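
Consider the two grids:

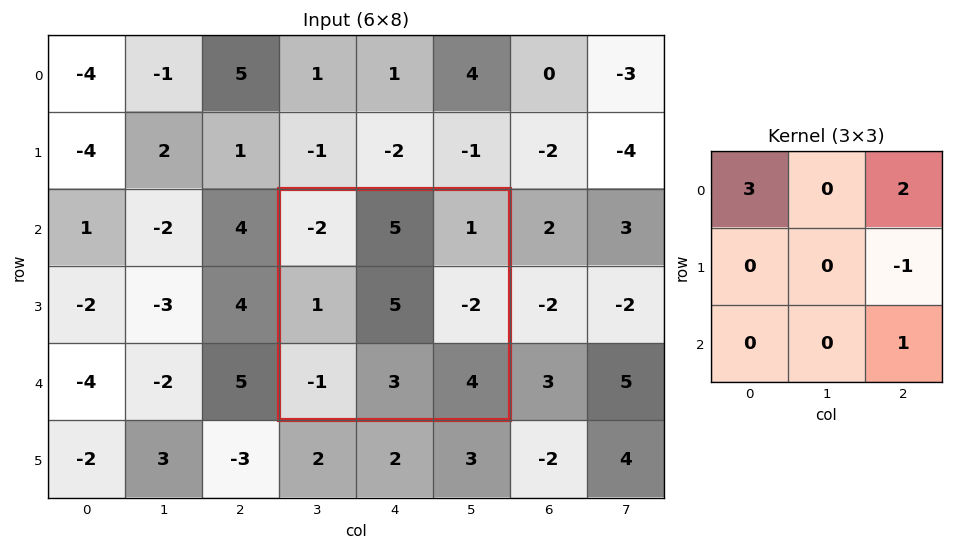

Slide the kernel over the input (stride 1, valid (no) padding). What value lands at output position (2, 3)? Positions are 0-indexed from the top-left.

The receptive field on the input at this output position is [-2 5 1 / 1 5 -2 / -1 3 4]. Elementwise product with the kernel and sum: -2·3 + 1·2 + -2·-1 + 4·1.

2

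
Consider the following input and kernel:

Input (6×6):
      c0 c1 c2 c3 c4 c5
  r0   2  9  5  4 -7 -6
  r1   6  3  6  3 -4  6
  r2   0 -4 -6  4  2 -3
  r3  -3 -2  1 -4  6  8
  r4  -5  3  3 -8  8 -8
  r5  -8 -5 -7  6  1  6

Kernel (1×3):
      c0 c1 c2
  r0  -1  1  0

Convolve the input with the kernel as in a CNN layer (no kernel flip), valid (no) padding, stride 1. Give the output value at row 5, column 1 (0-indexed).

-2

The receptive field on the input at this output position is [-5 -7 6]. Elementwise product with the kernel and sum: -5·-1 + -7·1.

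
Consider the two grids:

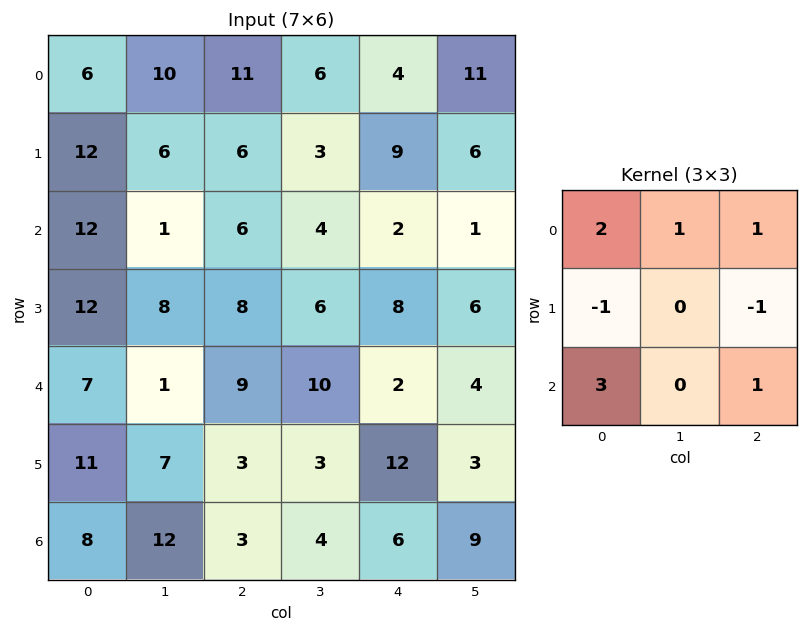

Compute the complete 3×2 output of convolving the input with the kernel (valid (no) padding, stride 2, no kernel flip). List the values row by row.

57 37
41 31
37 30

Output[0,0]: The receptive field on the input at this output position is [6 10 11 / 12 6 6 / 12 1 6]. Elementwise product with the kernel and sum: 6·2 + 10·1 + 11·1 + 12·-1 + 6·-1 + 12·3 + 6·1.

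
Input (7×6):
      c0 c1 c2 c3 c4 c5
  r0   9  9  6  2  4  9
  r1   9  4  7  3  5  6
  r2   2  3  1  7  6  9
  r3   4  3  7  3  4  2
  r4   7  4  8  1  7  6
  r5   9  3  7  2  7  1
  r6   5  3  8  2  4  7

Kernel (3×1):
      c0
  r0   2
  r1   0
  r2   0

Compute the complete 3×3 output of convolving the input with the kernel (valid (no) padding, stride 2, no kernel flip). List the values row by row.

Output[0,0]: The receptive field on the input at this output position is [9 / 9 / 2]. Elementwise product with the kernel and sum: 9·2.
Output[0,1]: The receptive field on the input at this output position is [6 / 7 / 1]. Elementwise product with the kernel and sum: 6·2.

18 12 8
4 2 12
14 16 14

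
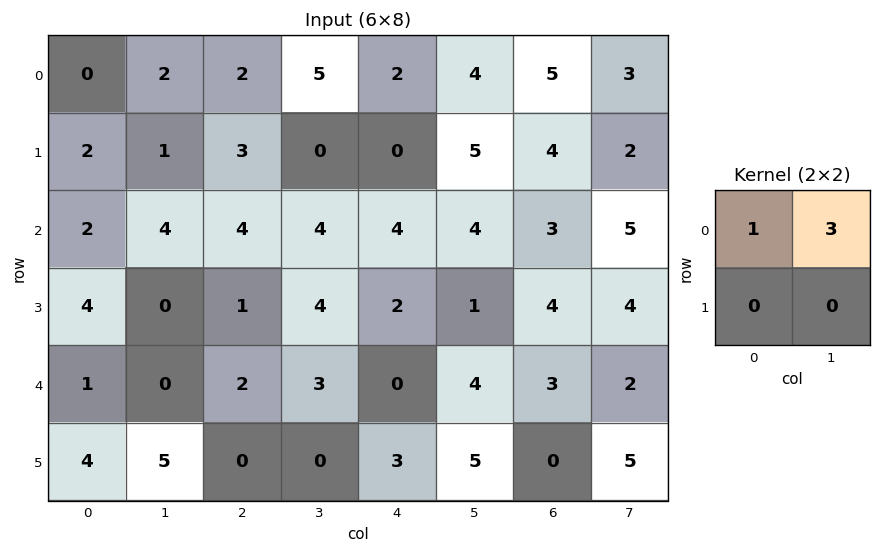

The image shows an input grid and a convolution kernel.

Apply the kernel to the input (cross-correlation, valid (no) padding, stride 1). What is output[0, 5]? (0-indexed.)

The receptive field on the input at this output position is [4 5 / 5 4]. Elementwise product with the kernel and sum: 4·1 + 5·3.

19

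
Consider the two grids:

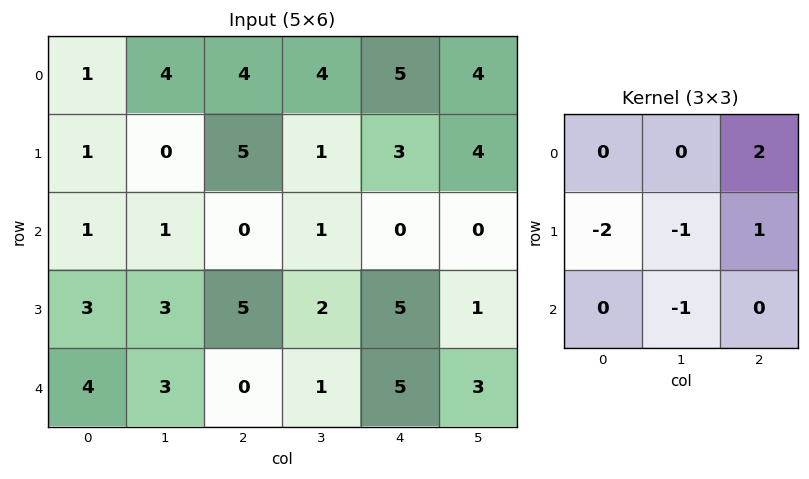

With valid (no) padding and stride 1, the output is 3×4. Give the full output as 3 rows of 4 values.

Output[0,0]: The receptive field on the input at this output position is [1 4 4 / 1 0 5 / 1 1 0]. Elementwise product with the kernel and sum: 4·2 + 1·-2 + 0·-1 + 5·1 + 1·-1.
Output[0,1]: The receptive field on the input at this output position is [4 4 4 / 0 5 1 / 1 0 1]. Elementwise product with the kernel and sum: 4·2 + 0·-2 + 5·-1 + 1·1 + 0·-1.

10 4 1 7
4 -4 3 1
-7 -7 -8 -13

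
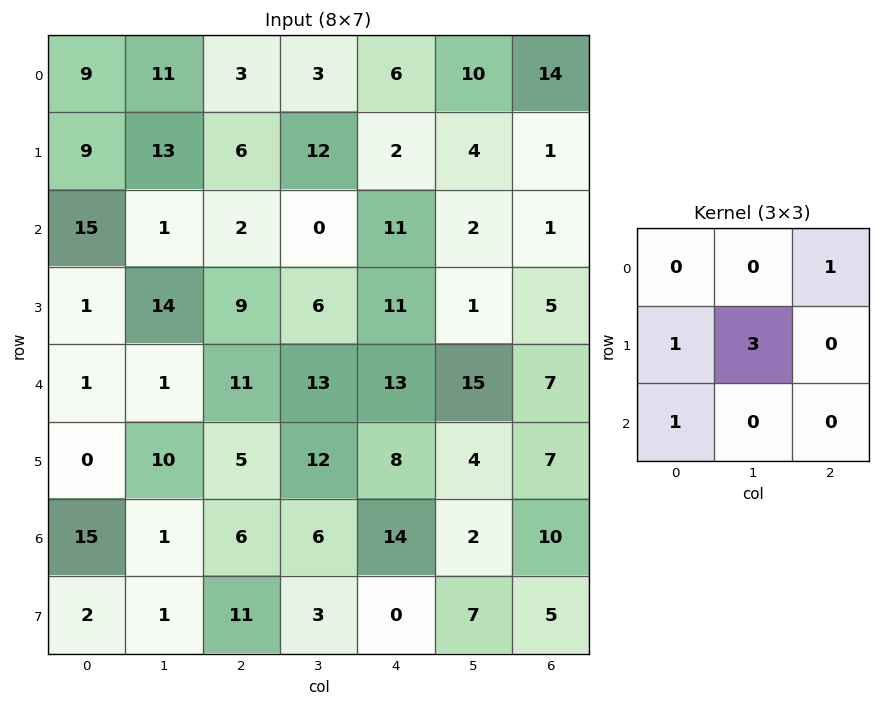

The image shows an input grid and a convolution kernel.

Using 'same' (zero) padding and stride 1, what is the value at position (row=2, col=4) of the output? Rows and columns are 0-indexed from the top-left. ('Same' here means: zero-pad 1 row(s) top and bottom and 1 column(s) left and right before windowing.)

43

The receptive field on the zero-padded input at this output position is [12 2 4 / 0 11 2 / 6 11 1]. Elementwise product with the kernel and sum: 4·1 + 0·1 + 11·3 + 6·1.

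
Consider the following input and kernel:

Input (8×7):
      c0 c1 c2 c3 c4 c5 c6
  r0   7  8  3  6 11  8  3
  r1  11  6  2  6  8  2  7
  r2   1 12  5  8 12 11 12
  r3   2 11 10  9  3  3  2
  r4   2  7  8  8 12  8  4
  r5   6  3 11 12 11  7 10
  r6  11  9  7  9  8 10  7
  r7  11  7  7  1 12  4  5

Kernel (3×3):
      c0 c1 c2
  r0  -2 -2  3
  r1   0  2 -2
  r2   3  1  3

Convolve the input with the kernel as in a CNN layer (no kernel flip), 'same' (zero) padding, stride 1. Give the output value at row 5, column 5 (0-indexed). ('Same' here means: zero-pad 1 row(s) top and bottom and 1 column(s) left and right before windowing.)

The receptive field on the zero-padded input at this output position is [12 8 4 / 11 7 10 / 8 10 7]. Elementwise product with the kernel and sum: 12·-2 + 8·-2 + 4·3 + 7·2 + 10·-2 + 8·3 + 10·1 + 7·3.

21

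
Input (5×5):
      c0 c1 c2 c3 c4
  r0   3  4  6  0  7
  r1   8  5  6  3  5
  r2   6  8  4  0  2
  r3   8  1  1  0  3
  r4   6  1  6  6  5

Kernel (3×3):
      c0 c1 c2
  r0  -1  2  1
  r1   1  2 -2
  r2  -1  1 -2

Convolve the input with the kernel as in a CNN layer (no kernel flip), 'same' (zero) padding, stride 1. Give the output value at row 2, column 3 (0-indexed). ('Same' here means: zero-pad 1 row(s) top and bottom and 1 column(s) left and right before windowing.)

-2

The receptive field on the zero-padded input at this output position is [6 3 5 / 4 0 2 / 1 0 3]. Elementwise product with the kernel and sum: 6·-1 + 3·2 + 5·1 + 4·1 + 0·2 + 2·-2 + 1·-1 + 0·1 + 3·-2.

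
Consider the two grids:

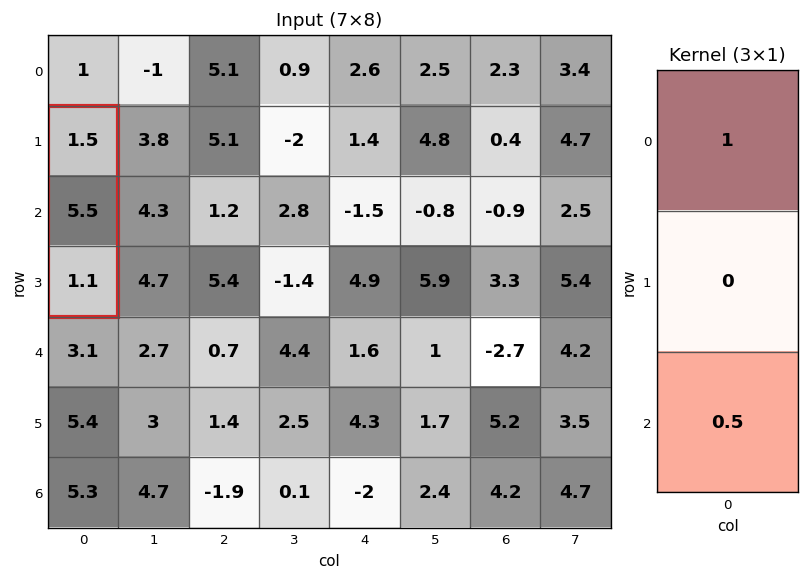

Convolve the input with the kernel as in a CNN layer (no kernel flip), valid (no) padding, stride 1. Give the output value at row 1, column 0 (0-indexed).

2.05

The receptive field on the input at this output position is [1.5 / 5.5 / 1.1]. Elementwise product with the kernel and sum: 1.5·1 + 1.1·0.5.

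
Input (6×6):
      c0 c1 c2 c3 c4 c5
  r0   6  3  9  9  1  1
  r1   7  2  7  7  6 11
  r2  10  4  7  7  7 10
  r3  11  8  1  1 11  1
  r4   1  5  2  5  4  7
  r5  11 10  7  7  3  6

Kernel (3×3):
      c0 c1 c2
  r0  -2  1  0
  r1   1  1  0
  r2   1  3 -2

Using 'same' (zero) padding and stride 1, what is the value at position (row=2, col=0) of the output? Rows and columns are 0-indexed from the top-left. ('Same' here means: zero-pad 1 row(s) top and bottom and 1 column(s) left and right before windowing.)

34

The receptive field on the zero-padded input at this output position is [0 7 2 / 0 10 4 / 0 11 8]. Elementwise product with the kernel and sum: 0·-2 + 7·1 + 0·1 + 10·1 + 0·1 + 11·3 + 8·-2.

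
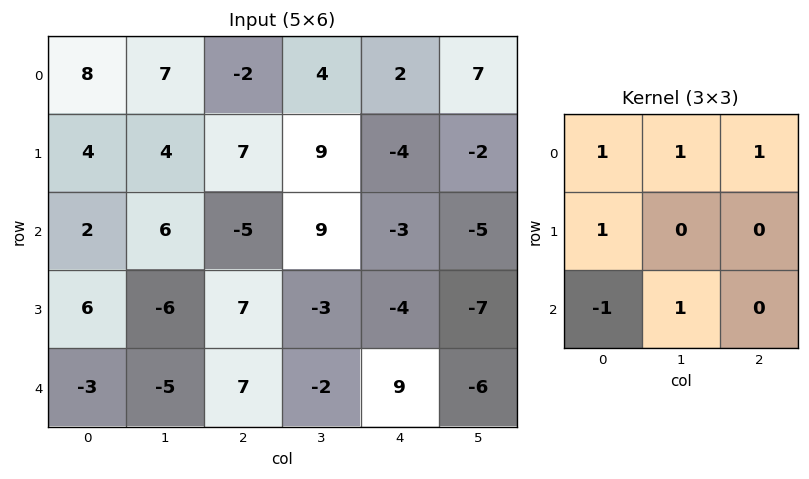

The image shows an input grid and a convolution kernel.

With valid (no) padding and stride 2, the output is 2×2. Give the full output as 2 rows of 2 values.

Output[0,0]: The receptive field on the input at this output position is [8 7 -2 / 4 4 7 / 2 6 -5]. Elementwise product with the kernel and sum: 8·1 + 7·1 + -2·1 + 4·1 + 2·-1 + 6·1.

21 25
7 -1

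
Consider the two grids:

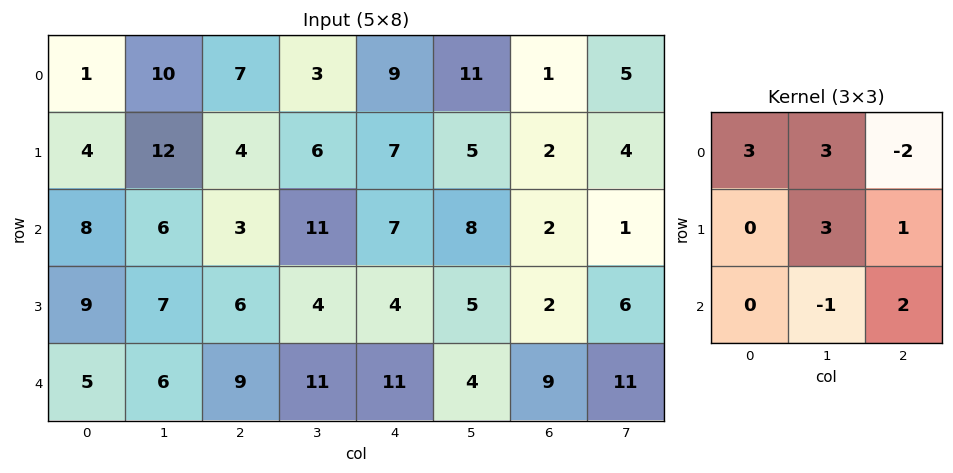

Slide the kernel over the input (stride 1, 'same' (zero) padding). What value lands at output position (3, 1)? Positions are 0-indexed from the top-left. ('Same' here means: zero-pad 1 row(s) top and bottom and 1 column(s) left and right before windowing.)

The receptive field on the zero-padded input at this output position is [8 6 3 / 9 7 6 / 5 6 9]. Elementwise product with the kernel and sum: 8·3 + 6·3 + 3·-2 + 7·3 + 6·1 + 6·-1 + 9·2.

75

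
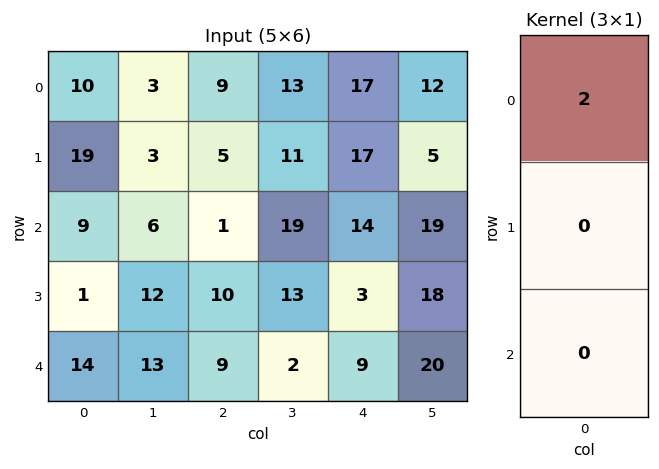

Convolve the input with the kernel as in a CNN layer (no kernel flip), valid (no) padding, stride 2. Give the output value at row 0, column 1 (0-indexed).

The receptive field on the input at this output position is [9 / 5 / 1]. Elementwise product with the kernel and sum: 9·2.

18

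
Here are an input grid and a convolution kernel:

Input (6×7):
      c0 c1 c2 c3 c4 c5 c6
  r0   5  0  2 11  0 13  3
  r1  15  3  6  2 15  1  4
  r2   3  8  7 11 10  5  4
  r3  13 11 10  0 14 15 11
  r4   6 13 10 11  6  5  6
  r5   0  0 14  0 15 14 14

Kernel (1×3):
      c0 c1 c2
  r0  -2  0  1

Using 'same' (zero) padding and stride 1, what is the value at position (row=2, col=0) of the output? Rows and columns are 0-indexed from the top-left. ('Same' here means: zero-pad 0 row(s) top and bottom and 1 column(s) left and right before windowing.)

8

The receptive field on the zero-padded input at this output position is [0 3 8]. Elementwise product with the kernel and sum: 0·-2 + 8·1.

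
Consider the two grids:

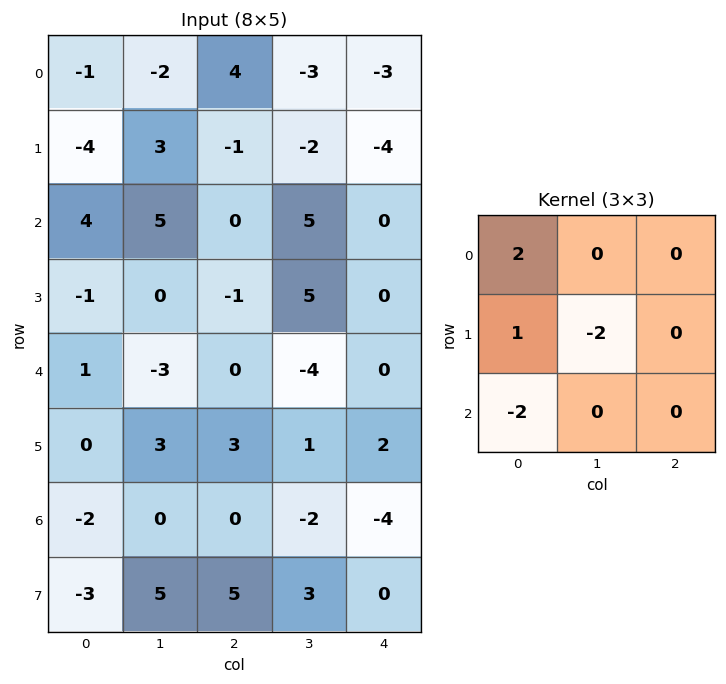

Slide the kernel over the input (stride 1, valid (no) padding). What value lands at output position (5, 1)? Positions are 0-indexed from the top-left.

-4

The receptive field on the input at this output position is [3 3 1 / 0 0 -2 / 5 5 3]. Elementwise product with the kernel and sum: 3·2 + 0·1 + 0·-2 + 5·-2.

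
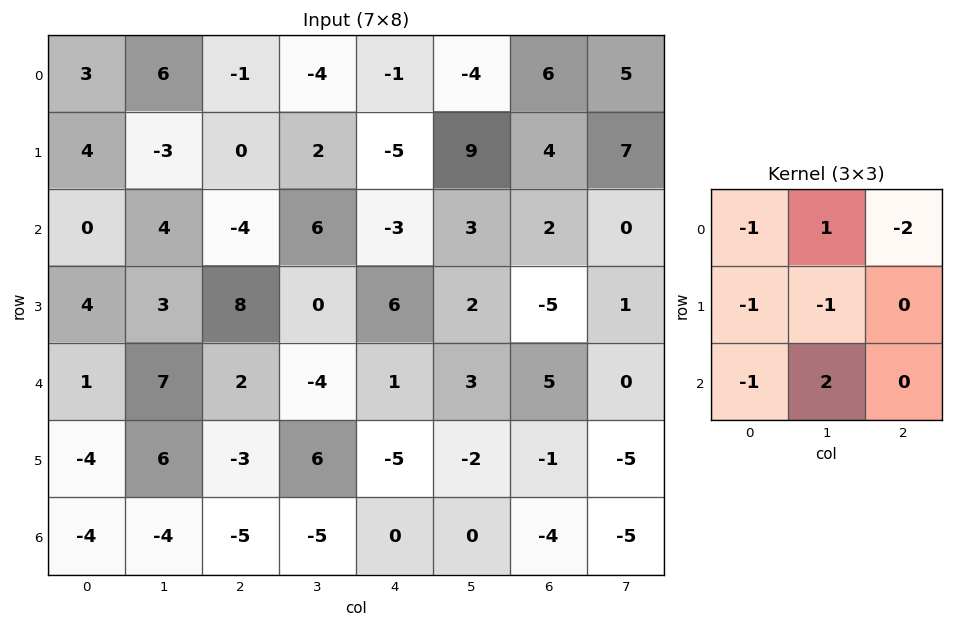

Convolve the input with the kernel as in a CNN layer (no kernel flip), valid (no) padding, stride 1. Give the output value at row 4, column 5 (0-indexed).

The receptive field on the input at this output position is [3 5 0 / -2 -1 -5 / 0 -4 -5]. Elementwise product with the kernel and sum: 3·-1 + 5·1 + 0·-2 + -2·-1 + -1·-1 + 0·-1 + -4·2.

-3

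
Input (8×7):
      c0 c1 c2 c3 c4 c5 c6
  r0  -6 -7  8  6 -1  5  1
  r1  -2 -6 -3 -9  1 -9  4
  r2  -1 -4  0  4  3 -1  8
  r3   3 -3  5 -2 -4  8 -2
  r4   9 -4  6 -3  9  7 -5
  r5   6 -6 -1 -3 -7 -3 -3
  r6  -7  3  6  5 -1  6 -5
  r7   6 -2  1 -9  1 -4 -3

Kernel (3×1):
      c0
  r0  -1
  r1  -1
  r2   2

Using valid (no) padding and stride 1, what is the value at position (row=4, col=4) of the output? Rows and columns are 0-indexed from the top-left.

-4

The receptive field on the input at this output position is [9 / -7 / -1]. Elementwise product with the kernel and sum: 9·-1 + -7·-1 + -1·2.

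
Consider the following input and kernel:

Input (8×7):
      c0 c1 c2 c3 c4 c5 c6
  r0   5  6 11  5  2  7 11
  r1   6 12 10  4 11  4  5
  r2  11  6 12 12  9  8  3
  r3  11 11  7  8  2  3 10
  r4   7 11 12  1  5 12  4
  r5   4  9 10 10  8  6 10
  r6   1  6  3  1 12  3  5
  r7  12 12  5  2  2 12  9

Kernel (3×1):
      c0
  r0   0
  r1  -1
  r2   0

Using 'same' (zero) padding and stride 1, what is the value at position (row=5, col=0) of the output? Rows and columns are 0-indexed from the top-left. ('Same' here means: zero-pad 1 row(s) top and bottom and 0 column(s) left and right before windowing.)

-4

The receptive field on the zero-padded input at this output position is [7 / 4 / 1]. Elementwise product with the kernel and sum: 4·-1.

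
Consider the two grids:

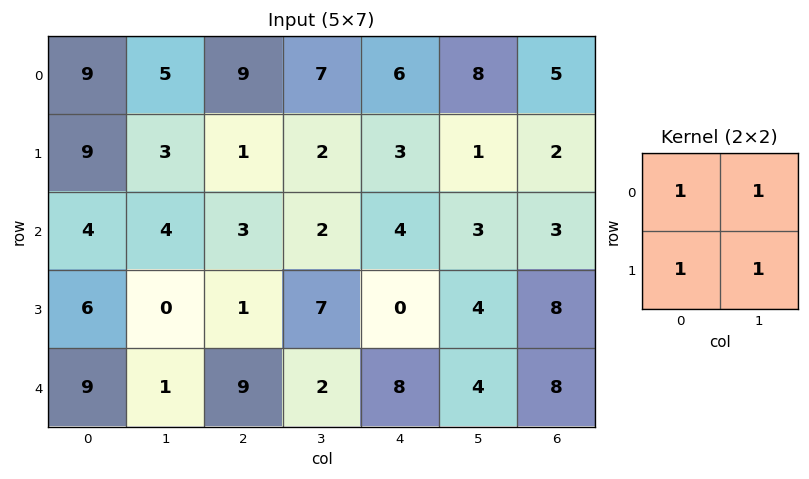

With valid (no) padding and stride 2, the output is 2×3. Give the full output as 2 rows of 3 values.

Output[0,0]: The receptive field on the input at this output position is [9 5 / 9 3]. Elementwise product with the kernel and sum: 9·1 + 5·1 + 9·1 + 3·1.
Output[0,1]: The receptive field on the input at this output position is [9 7 / 1 2]. Elementwise product with the kernel and sum: 9·1 + 7·1 + 1·1 + 2·1.

26 19 18
14 13 11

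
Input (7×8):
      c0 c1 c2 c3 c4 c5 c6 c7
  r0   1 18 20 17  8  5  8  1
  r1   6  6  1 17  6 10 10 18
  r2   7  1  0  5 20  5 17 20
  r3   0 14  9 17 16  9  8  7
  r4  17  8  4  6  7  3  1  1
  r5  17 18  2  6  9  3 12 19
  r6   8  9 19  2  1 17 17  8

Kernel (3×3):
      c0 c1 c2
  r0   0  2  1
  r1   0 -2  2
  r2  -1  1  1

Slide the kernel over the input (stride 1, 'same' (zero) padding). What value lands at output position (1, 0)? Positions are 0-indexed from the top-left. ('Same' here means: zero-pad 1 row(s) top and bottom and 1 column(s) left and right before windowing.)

28

The receptive field on the zero-padded input at this output position is [0 1 18 / 0 6 6 / 0 7 1]. Elementwise product with the kernel and sum: 1·2 + 18·1 + 6·-2 + 6·2 + 0·-1 + 7·1 + 1·1.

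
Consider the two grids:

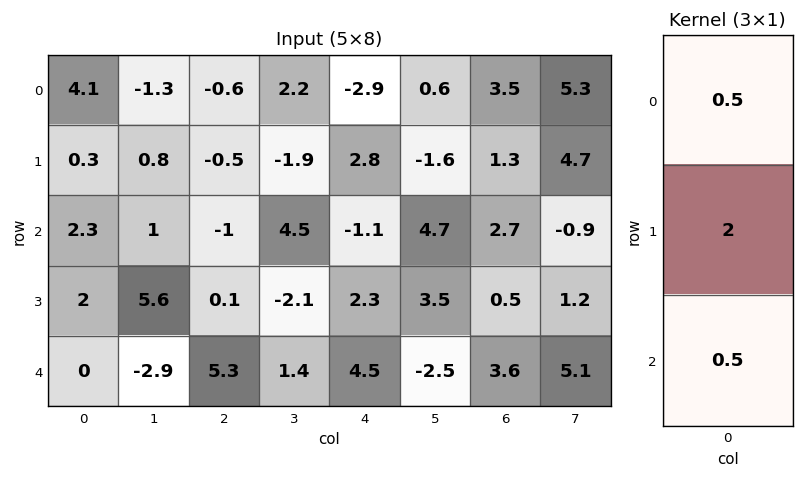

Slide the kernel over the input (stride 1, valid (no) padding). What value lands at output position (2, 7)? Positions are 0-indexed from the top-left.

4.5

The receptive field on the input at this output position is [-0.9 / 1.2 / 5.1]. Elementwise product with the kernel and sum: -0.9·0.5 + 1.2·2 + 5.1·0.5.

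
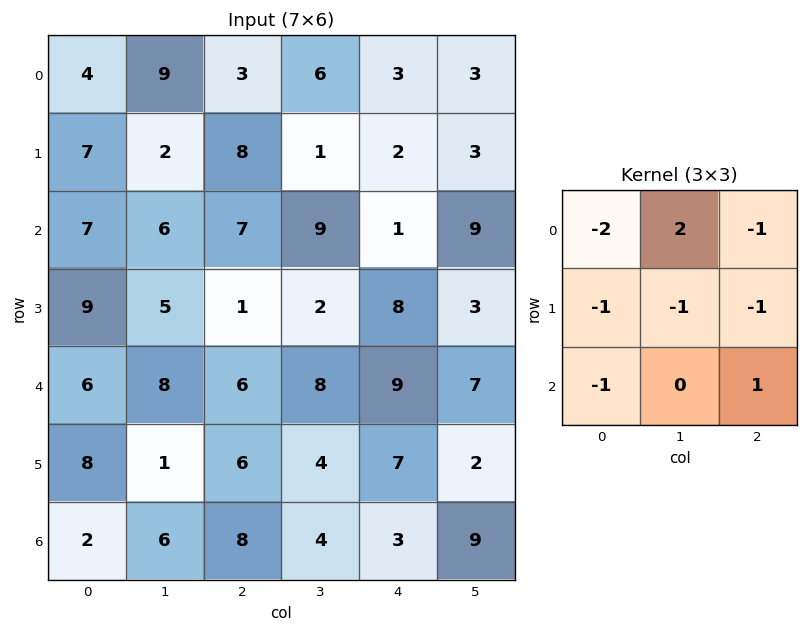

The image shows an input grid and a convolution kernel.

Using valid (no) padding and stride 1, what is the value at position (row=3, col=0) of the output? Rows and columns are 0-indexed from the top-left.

The receptive field on the input at this output position is [9 5 1 / 6 8 6 / 8 1 6]. Elementwise product with the kernel and sum: 9·-2 + 5·2 + 1·-1 + 6·-1 + 8·-1 + 6·-1 + 8·-1 + 6·1.

-31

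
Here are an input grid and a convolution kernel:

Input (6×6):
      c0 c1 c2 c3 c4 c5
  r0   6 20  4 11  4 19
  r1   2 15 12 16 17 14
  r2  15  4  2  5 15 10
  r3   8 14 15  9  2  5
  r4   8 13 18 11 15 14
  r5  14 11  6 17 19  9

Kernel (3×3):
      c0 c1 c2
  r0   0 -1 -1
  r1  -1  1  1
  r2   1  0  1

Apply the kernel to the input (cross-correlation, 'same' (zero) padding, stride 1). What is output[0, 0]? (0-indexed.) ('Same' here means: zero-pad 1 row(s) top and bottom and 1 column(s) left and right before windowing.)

41

The receptive field on the zero-padded input at this output position is [0 0 0 / 0 6 20 / 0 2 15]. Elementwise product with the kernel and sum: 0·-1 + 0·-1 + 0·-1 + 6·1 + 20·1 + 0·1 + 15·1.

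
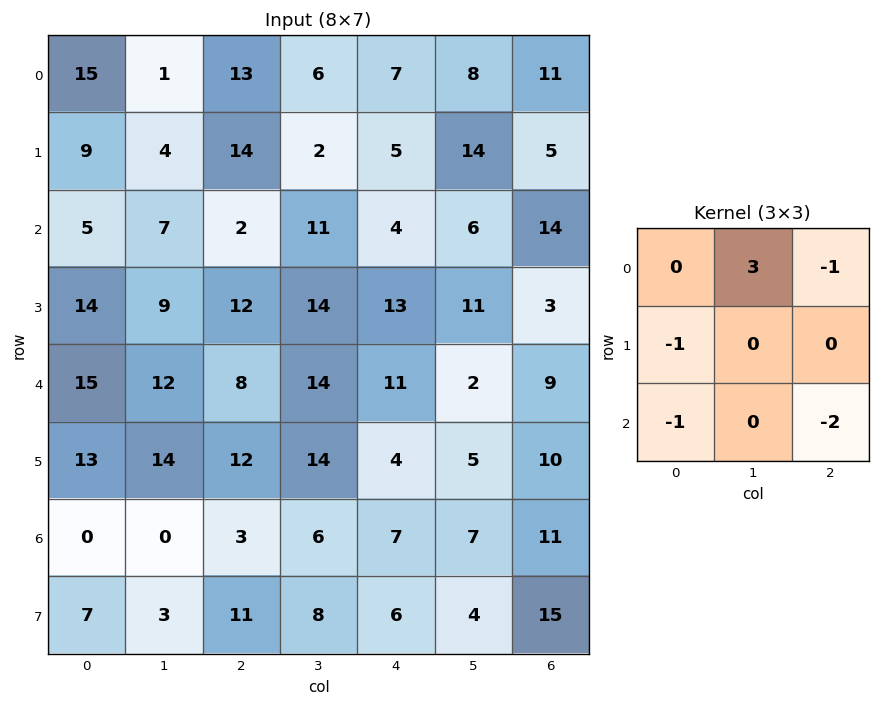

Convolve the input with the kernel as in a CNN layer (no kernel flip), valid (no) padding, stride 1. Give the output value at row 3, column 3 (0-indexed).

-10

The receptive field on the input at this output position is [14 13 11 / 14 11 2 / 14 4 5]. Elementwise product with the kernel and sum: 13·3 + 11·-1 + 14·-1 + 14·-1 + 5·-2.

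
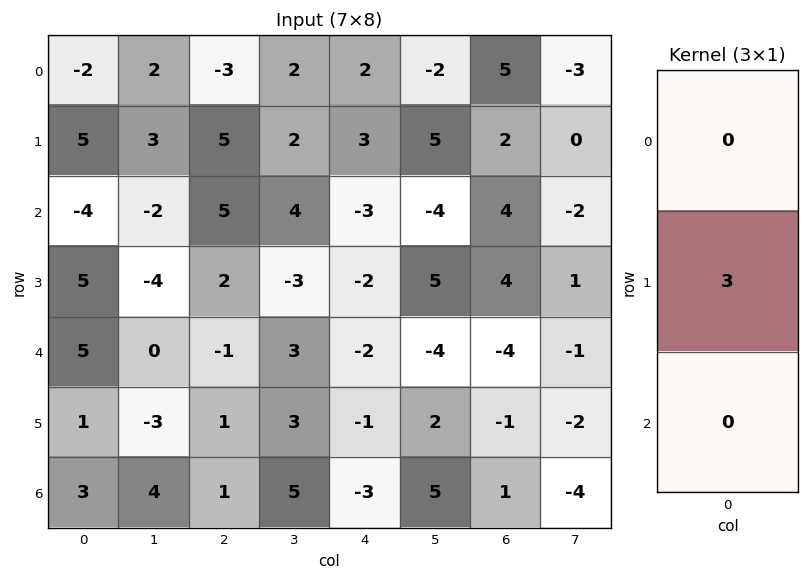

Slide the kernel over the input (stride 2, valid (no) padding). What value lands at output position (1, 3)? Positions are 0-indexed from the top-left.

The receptive field on the input at this output position is [4 / 4 / -4]. Elementwise product with the kernel and sum: 4·3.

12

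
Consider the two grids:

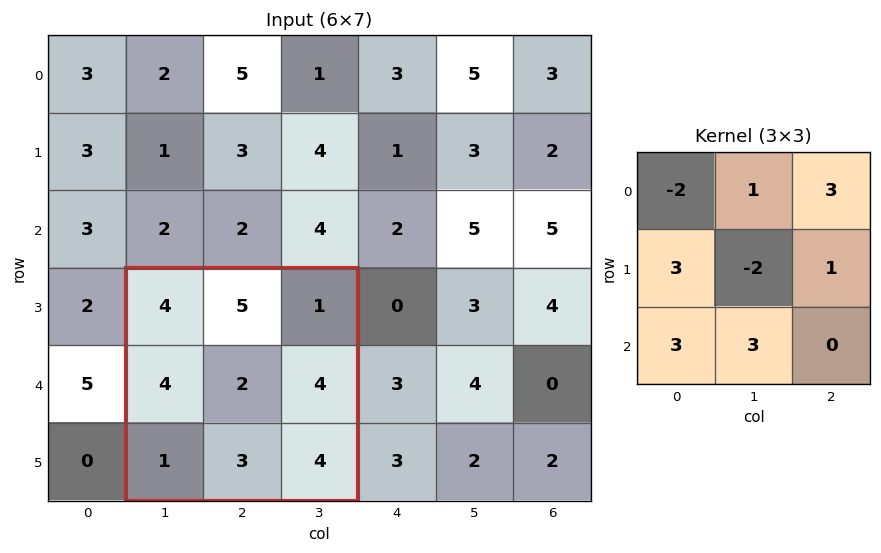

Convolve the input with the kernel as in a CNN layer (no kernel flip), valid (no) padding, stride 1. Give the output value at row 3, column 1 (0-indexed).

24

The receptive field on the input at this output position is [4 5 1 / 4 2 4 / 1 3 4]. Elementwise product with the kernel and sum: 4·-2 + 5·1 + 1·3 + 4·3 + 2·-2 + 4·1 + 1·3 + 3·3.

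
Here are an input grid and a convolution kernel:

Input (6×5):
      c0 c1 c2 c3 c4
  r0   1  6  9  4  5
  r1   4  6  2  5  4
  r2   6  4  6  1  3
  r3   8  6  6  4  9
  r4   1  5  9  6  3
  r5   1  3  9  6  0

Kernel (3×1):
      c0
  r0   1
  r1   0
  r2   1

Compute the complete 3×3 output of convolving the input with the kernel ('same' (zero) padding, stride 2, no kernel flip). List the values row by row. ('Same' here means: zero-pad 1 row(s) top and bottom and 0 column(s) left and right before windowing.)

4 2 4
12 8 13
9 15 9

Output[0,0]: The receptive field on the zero-padded input at this output position is [0 / 1 / 4]. Elementwise product with the kernel and sum: 0·1 + 4·1.
Output[0,1]: The receptive field on the zero-padded input at this output position is [0 / 9 / 2]. Elementwise product with the kernel and sum: 0·1 + 2·1.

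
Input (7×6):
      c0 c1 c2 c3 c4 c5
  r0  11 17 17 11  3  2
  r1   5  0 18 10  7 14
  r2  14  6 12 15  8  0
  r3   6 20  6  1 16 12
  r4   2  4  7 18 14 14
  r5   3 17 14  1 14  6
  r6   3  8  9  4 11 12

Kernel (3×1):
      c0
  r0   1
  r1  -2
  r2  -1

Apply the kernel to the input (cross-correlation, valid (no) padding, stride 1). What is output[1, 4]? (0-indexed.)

The receptive field on the input at this output position is [7 / 8 / 16]. Elementwise product with the kernel and sum: 7·1 + 8·-2 + 16·-1.

-25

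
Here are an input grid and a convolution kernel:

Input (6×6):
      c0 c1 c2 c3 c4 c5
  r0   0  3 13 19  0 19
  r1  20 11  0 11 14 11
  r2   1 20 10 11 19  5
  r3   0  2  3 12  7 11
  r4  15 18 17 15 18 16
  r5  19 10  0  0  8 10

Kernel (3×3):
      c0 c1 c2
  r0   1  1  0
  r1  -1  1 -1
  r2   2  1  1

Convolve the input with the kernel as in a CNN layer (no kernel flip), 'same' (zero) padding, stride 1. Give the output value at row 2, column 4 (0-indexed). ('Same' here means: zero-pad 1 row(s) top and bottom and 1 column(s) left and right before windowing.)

70

The receptive field on the zero-padded input at this output position is [11 14 11 / 11 19 5 / 12 7 11]. Elementwise product with the kernel and sum: 11·1 + 14·1 + 11·-1 + 19·1 + 5·-1 + 12·2 + 7·1 + 11·1.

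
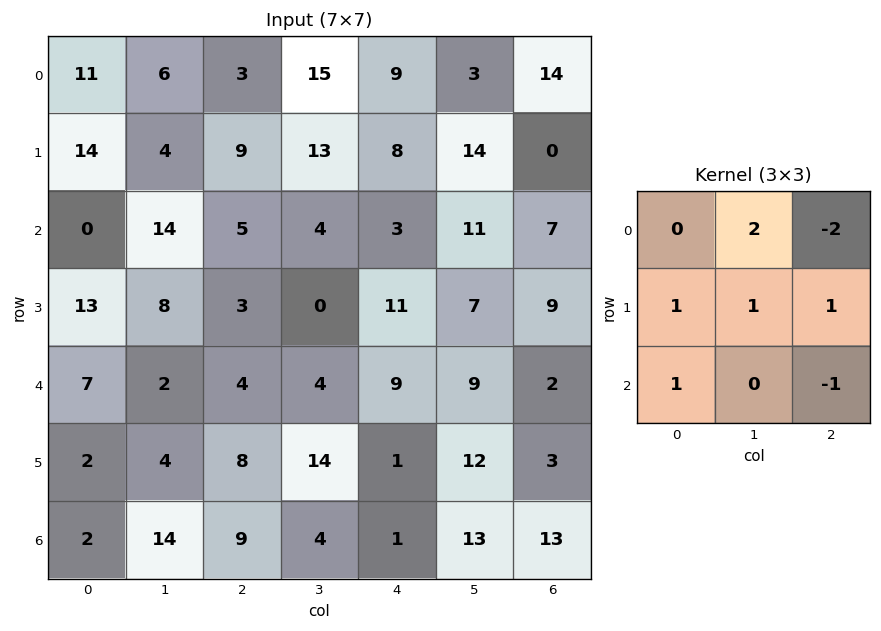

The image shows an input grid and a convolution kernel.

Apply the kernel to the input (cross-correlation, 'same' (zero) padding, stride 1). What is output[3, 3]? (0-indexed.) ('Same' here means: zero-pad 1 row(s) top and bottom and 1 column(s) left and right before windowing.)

11

The receptive field on the zero-padded input at this output position is [5 4 3 / 3 0 11 / 4 4 9]. Elementwise product with the kernel and sum: 4·2 + 3·-2 + 3·1 + 0·1 + 11·1 + 4·1 + 9·-1.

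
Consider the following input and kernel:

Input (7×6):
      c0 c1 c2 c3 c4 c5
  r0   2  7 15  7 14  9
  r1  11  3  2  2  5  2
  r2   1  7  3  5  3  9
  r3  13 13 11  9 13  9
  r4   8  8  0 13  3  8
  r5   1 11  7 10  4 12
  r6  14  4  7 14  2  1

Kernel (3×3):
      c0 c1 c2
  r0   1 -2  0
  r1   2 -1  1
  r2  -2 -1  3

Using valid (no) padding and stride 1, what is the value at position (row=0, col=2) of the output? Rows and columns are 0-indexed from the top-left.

The receptive field on the input at this output position is [15 7 14 / 2 2 5 / 3 5 3]. Elementwise product with the kernel and sum: 15·1 + 7·-2 + 2·2 + 2·-1 + 5·1 + 3·-2 + 5·-1 + 3·3.

6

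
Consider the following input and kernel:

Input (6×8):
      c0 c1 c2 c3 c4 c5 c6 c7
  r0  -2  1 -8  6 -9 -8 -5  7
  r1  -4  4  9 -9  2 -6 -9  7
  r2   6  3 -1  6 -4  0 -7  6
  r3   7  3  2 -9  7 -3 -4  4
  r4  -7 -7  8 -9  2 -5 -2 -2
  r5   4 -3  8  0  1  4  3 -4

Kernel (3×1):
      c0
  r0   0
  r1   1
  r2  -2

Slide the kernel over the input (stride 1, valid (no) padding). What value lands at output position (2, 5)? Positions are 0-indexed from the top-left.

7

The receptive field on the input at this output position is [0 / -3 / -5]. Elementwise product with the kernel and sum: -3·1 + -5·-2.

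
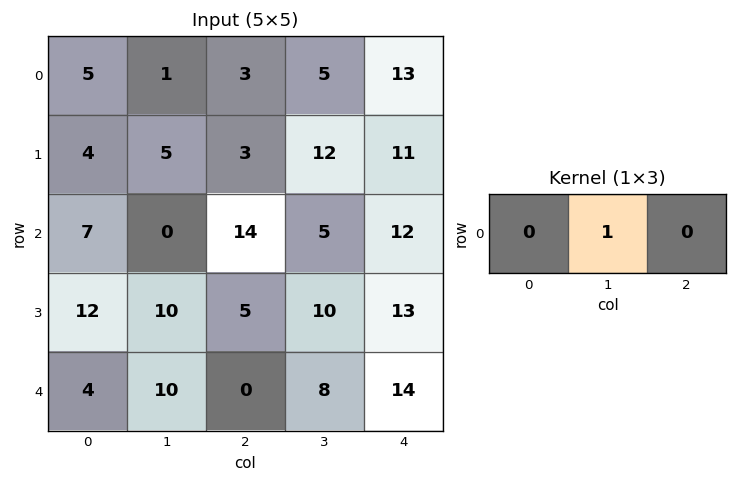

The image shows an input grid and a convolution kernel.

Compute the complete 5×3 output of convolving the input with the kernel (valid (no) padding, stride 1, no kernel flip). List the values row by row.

1 3 5
5 3 12
0 14 5
10 5 10
10 0 8

Output[0,0]: The receptive field on the input at this output position is [5 1 3]. Elementwise product with the kernel and sum: 1·1.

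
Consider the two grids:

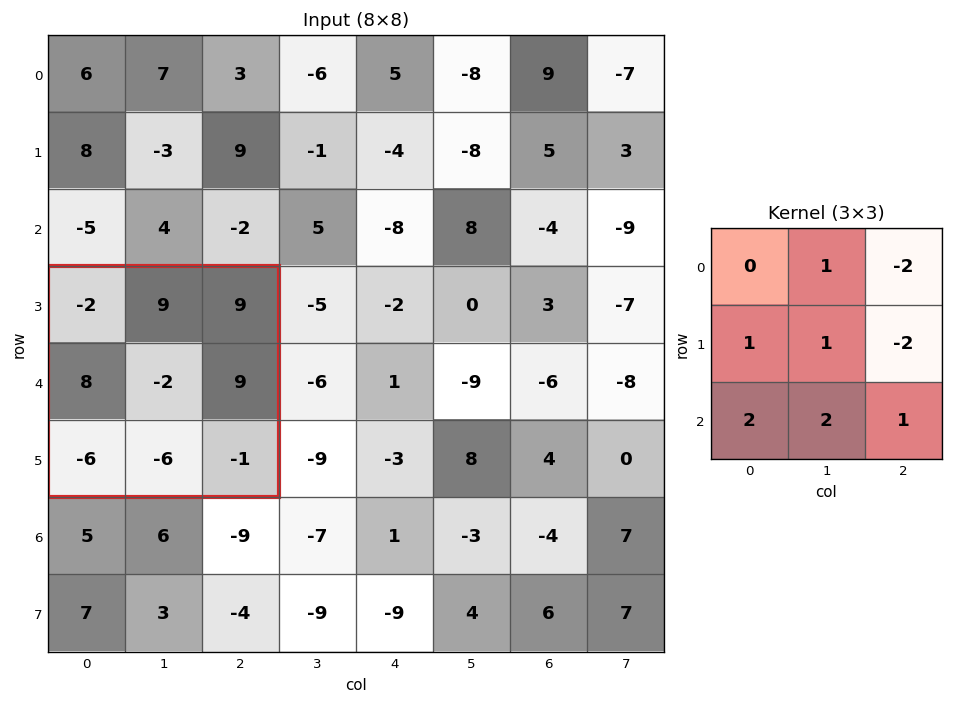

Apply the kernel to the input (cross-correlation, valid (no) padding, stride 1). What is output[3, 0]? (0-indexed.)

The receptive field on the input at this output position is [-2 9 9 / 8 -2 9 / -6 -6 -1]. Elementwise product with the kernel and sum: 9·1 + 9·-2 + 8·1 + -2·1 + 9·-2 + -6·2 + -6·2 + -1·1.

-46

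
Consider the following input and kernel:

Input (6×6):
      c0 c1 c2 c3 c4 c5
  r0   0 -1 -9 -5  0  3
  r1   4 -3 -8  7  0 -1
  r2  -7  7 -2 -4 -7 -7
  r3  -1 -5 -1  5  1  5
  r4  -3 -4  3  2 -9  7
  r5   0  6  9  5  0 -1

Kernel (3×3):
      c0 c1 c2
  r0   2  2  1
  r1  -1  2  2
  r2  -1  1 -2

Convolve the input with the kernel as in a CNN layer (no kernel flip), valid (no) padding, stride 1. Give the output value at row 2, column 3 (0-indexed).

-47

The receptive field on the input at this output position is [-4 -7 -7 / 5 1 5 / 2 -9 7]. Elementwise product with the kernel and sum: -4·2 + -7·2 + -7·1 + 5·-1 + 1·2 + 5·2 + 2·-1 + -9·1 + 7·-2.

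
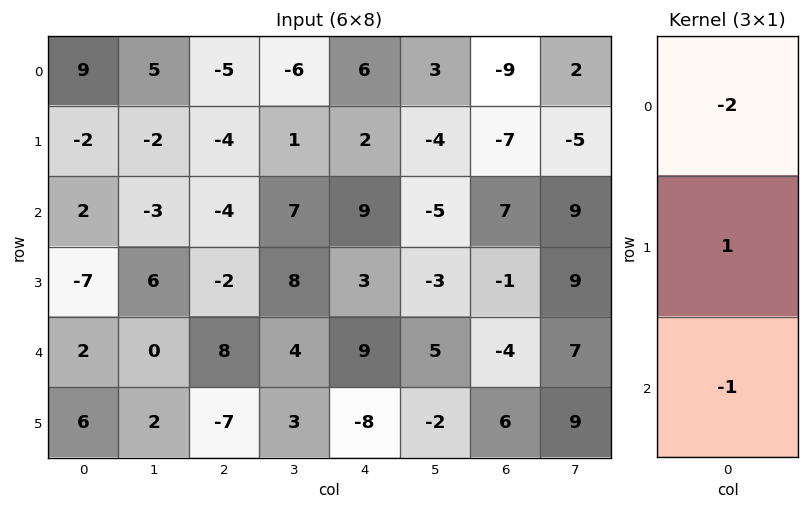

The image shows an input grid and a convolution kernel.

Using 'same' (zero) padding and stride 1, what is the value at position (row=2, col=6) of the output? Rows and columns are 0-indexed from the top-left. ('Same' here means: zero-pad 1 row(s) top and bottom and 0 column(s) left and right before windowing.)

The receptive field on the zero-padded input at this output position is [-7 / 7 / -1]. Elementwise product with the kernel and sum: -7·-2 + 7·1 + -1·-1.

22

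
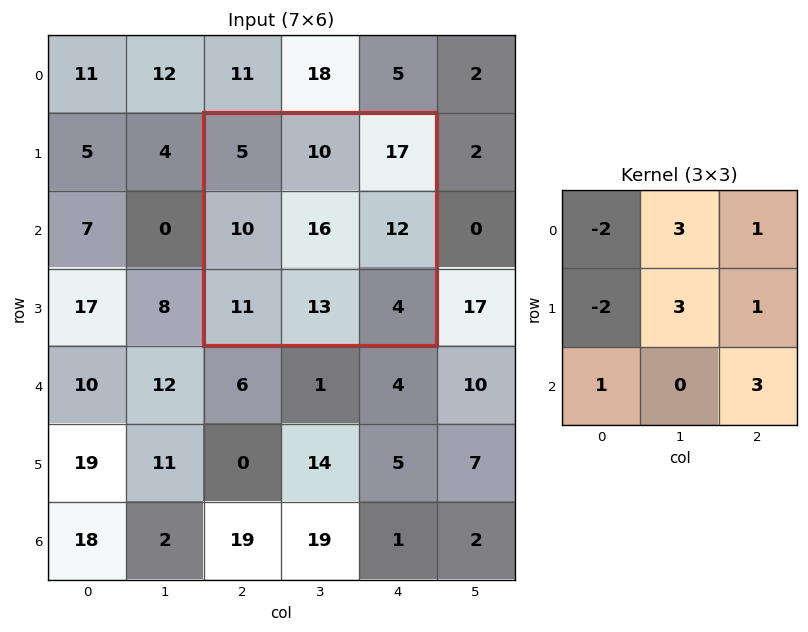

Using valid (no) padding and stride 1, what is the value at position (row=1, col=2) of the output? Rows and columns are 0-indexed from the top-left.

The receptive field on the input at this output position is [5 10 17 / 10 16 12 / 11 13 4]. Elementwise product with the kernel and sum: 5·-2 + 10·3 + 17·1 + 10·-2 + 16·3 + 12·1 + 11·1 + 4·3.

100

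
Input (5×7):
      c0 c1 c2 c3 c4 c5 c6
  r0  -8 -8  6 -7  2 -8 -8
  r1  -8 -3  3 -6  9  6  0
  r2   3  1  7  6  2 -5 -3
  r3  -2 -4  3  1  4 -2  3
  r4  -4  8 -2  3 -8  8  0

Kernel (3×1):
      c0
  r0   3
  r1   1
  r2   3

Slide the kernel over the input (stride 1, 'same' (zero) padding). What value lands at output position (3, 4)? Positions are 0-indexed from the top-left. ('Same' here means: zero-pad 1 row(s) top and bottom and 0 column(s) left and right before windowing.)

The receptive field on the zero-padded input at this output position is [2 / 4 / -8]. Elementwise product with the kernel and sum: 2·3 + 4·1 + -8·3.

-14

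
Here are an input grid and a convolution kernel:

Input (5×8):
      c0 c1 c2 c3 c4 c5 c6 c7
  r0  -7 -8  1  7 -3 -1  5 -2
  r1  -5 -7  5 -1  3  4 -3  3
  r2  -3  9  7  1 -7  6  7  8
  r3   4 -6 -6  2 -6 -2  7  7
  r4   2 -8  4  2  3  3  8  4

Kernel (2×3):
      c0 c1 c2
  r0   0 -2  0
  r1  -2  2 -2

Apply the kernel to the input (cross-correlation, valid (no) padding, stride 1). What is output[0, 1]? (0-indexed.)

24

The receptive field on the input at this output position is [-8 1 7 / -7 5 -1]. Elementwise product with the kernel and sum: 1·-2 + -7·-2 + 5·2 + -1·-2.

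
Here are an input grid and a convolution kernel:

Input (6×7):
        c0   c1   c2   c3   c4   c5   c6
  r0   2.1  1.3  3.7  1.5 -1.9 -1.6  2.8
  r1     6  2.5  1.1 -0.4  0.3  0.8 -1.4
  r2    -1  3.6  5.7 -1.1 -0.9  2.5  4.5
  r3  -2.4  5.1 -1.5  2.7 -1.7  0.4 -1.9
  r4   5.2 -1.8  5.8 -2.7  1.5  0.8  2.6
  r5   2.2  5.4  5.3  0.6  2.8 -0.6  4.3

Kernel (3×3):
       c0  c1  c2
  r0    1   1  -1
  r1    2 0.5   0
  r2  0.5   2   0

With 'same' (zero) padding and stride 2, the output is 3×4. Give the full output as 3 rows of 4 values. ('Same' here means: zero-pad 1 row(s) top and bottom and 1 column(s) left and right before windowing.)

13.05 7.9 2.45 -4.2
-1.8 13.6 -5.6 3.05
-0.5 13.5 1.85 9.7

Output[0,0]: The receptive field on the zero-padded input at this output position is [0 0 0 / 0 2.1 1.3 / 0 6 2.5]. Elementwise product with the kernel and sum: 0·1 + 0·1 + 0·-1 + 0·2 + 2.1·0.5 + 0·0.5 + 6·2.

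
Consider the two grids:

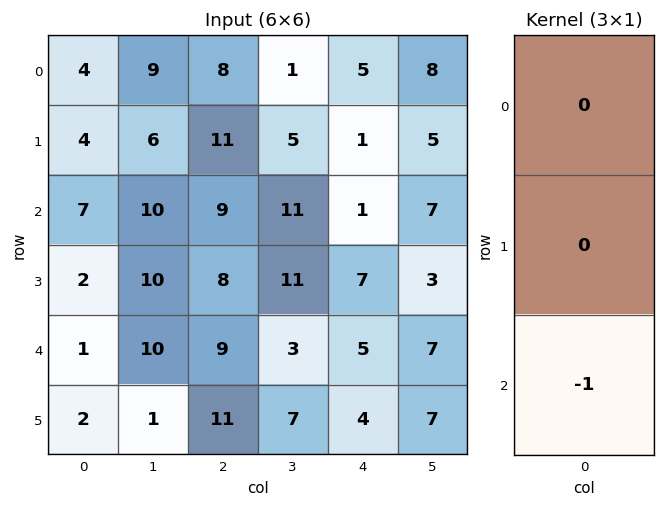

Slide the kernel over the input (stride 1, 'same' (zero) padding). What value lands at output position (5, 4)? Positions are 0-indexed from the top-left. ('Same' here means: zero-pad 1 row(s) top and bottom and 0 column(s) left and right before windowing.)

The receptive field on the zero-padded input at this output position is [5 / 4 / 0]. Elementwise product with the kernel and sum: 0·-1.

0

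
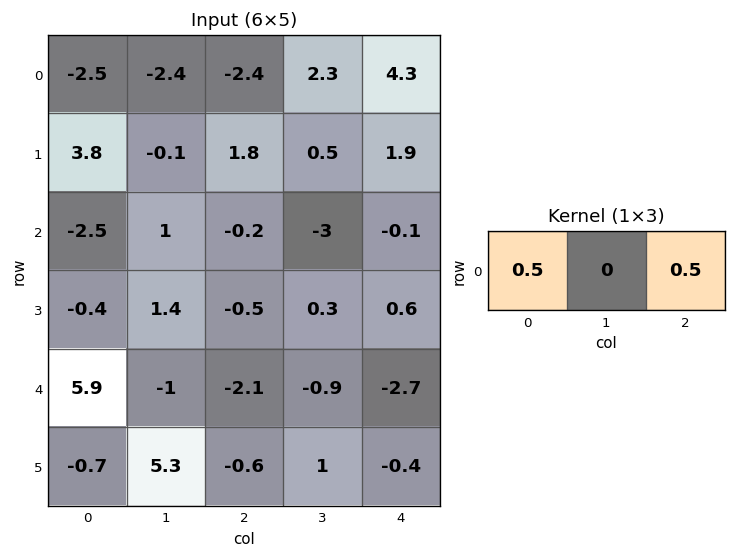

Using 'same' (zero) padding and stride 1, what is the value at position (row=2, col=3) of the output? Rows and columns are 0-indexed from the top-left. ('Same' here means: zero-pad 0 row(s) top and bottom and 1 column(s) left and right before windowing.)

-0.15

The receptive field on the zero-padded input at this output position is [-0.2 -3 -0.1]. Elementwise product with the kernel and sum: -0.2·0.5 + -0.1·0.5.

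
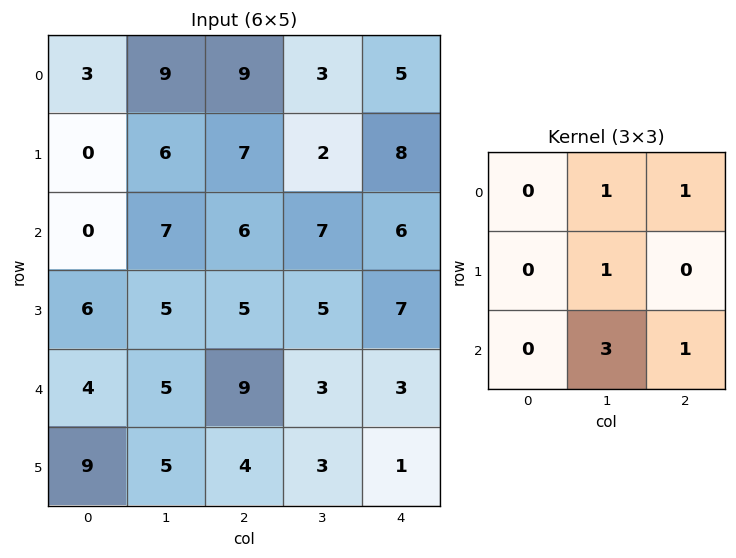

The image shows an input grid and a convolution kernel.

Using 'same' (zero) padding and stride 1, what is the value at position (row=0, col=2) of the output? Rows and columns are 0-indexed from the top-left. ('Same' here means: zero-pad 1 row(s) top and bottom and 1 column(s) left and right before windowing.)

32

The receptive field on the zero-padded input at this output position is [0 0 0 / 9 9 3 / 6 7 2]. Elementwise product with the kernel and sum: 0·1 + 0·1 + 9·1 + 7·3 + 2·1.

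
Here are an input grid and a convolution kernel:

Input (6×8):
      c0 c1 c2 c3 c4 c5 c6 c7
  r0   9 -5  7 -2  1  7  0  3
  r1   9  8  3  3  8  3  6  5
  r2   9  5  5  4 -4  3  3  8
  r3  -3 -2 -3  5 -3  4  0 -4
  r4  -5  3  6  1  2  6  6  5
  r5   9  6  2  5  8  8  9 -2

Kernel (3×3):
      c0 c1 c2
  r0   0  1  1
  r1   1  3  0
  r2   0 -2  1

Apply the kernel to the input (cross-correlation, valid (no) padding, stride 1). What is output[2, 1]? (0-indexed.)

-13

The receptive field on the input at this output position is [5 5 4 / -2 -3 5 / 3 6 1]. Elementwise product with the kernel and sum: 5·1 + 4·1 + -2·1 + -3·3 + 6·-2 + 1·1.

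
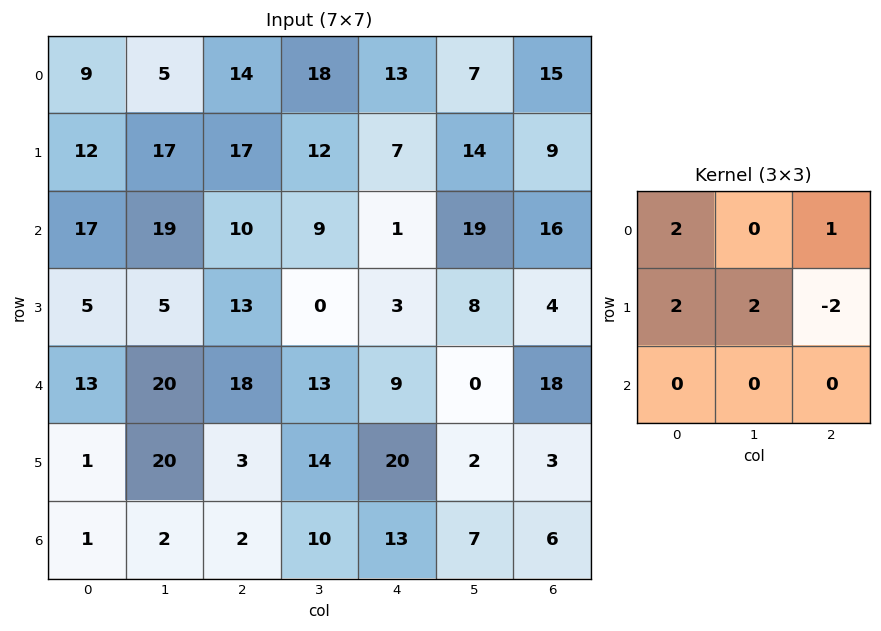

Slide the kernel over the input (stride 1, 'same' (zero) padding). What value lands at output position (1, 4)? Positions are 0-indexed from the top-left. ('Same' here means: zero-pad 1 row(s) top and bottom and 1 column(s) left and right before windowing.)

53

The receptive field on the zero-padded input at this output position is [18 13 7 / 12 7 14 / 9 1 19]. Elementwise product with the kernel and sum: 18·2 + 7·1 + 12·2 + 7·2 + 14·-2.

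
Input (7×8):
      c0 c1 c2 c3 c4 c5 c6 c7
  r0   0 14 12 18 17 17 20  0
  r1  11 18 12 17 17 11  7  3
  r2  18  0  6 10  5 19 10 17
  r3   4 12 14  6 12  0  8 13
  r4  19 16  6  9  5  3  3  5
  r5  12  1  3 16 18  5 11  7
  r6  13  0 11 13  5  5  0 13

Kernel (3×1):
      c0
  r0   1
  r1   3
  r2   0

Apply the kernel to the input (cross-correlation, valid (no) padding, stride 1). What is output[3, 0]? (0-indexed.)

61

The receptive field on the input at this output position is [4 / 19 / 12]. Elementwise product with the kernel and sum: 4·1 + 19·3.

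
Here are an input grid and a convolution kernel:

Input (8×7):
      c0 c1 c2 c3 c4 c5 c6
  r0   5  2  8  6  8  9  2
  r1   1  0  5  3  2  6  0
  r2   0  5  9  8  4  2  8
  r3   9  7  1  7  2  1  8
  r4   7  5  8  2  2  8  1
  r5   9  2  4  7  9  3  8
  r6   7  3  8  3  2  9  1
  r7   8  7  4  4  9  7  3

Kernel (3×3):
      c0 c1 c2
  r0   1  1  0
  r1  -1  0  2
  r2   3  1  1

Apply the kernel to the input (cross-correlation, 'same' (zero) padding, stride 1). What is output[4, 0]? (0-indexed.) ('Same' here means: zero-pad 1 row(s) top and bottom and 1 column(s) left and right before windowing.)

30

The receptive field on the zero-padded input at this output position is [0 9 7 / 0 7 5 / 0 9 2]. Elementwise product with the kernel and sum: 0·1 + 9·1 + 0·-1 + 5·2 + 0·3 + 9·1 + 2·1.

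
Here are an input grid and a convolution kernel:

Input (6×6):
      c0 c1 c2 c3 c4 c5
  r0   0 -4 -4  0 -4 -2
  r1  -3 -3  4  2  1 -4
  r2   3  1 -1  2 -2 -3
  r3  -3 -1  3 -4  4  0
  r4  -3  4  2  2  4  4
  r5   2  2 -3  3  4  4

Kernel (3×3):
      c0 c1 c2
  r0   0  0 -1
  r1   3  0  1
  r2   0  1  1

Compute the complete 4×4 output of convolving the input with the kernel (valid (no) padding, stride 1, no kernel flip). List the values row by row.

-1 -6 17 -1
6 2 -6 11
1 -5 21 -1
-11 18 13 18

Output[0,0]: The receptive field on the input at this output position is [0 -4 -4 / -3 -3 4 / 3 1 -1]. Elementwise product with the kernel and sum: -4·-1 + -3·3 + 4·1 + 1·1 + -1·1.
Output[0,1]: The receptive field on the input at this output position is [-4 -4 0 / -3 4 2 / 1 -1 2]. Elementwise product with the kernel and sum: 0·-1 + -3·3 + 2·1 + -1·1 + 2·1.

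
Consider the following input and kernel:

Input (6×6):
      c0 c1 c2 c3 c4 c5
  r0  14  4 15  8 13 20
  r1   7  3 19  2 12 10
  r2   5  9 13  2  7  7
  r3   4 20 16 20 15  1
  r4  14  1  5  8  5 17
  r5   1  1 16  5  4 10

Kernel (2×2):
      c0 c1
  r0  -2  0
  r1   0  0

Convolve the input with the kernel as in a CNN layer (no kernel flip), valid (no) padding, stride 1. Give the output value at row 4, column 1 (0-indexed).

-2

The receptive field on the input at this output position is [1 5 / 1 16]. Elementwise product with the kernel and sum: 1·-2.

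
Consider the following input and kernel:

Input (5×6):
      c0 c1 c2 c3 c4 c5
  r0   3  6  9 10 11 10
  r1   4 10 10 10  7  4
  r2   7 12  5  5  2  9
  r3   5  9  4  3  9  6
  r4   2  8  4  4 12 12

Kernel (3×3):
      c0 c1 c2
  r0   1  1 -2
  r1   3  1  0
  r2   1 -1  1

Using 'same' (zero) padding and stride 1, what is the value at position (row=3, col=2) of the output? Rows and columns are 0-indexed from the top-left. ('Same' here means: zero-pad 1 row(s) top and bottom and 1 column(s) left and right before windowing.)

The receptive field on the zero-padded input at this output position is [12 5 5 / 9 4 3 / 8 4 4]. Elementwise product with the kernel and sum: 12·1 + 5·1 + 5·-2 + 9·3 + 4·1 + 8·1 + 4·-1 + 4·1.

46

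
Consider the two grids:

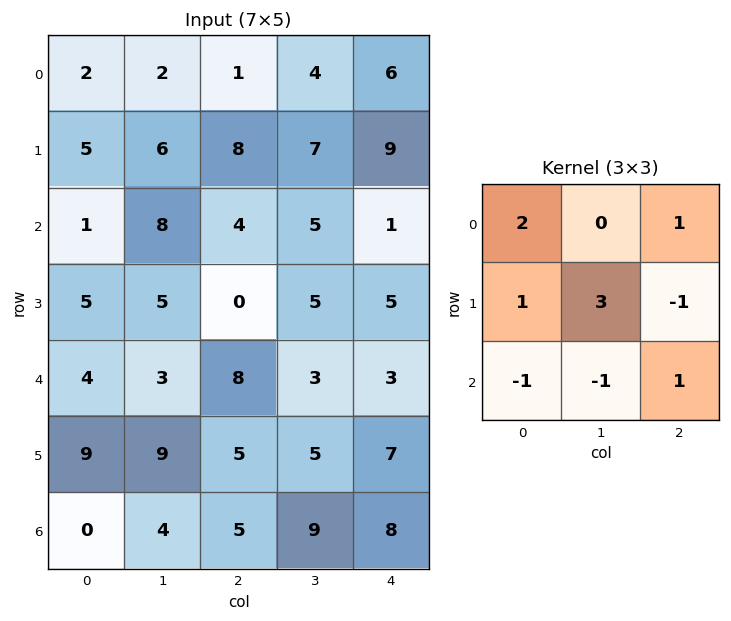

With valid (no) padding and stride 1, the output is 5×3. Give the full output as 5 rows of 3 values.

15 24 20
29 34 43
27 13 11
2 30 16
48 28 26

Output[0,0]: The receptive field on the input at this output position is [2 2 1 / 5 6 8 / 1 8 4]. Elementwise product with the kernel and sum: 2·2 + 1·1 + 5·1 + 6·3 + 8·-1 + 1·-1 + 8·-1 + 4·1.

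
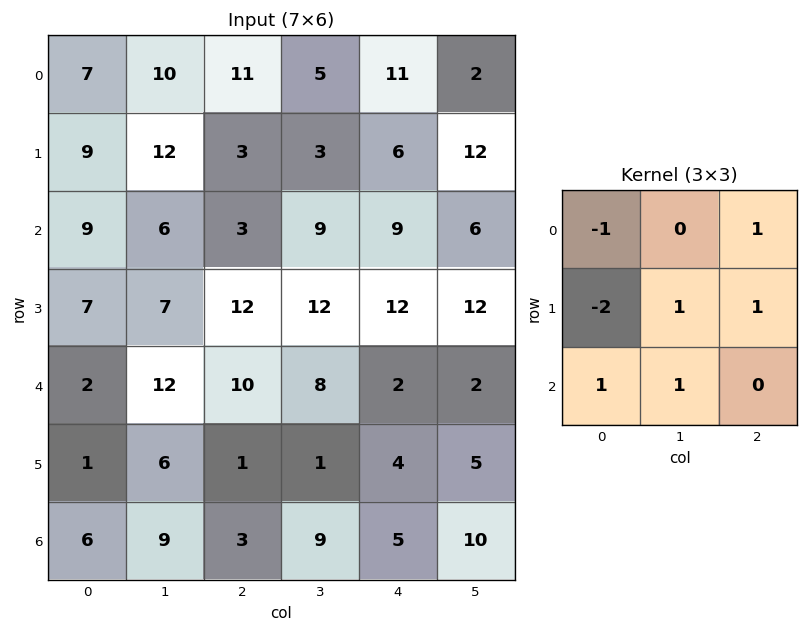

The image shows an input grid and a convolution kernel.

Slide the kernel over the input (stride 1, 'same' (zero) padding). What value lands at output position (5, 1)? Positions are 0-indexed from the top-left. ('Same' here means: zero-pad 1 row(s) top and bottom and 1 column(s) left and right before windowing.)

The receptive field on the zero-padded input at this output position is [2 12 10 / 1 6 1 / 6 9 3]. Elementwise product with the kernel and sum: 2·-1 + 10·1 + 1·-2 + 6·1 + 1·1 + 6·1 + 9·1.

28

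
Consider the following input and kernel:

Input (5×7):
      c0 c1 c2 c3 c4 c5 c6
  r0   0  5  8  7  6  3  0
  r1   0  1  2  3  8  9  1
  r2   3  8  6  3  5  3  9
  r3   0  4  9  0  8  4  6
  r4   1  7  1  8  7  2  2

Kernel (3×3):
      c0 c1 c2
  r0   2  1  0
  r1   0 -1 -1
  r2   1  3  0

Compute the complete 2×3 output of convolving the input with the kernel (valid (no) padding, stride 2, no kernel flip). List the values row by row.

Output[0,0]: The receptive field on the input at this output position is [0 5 8 / 0 1 2 / 3 8 6]. Elementwise product with the kernel and sum: 0·2 + 5·1 + 1·-1 + 2·-1 + 3·1 + 8·3.

29 27 19
23 32 16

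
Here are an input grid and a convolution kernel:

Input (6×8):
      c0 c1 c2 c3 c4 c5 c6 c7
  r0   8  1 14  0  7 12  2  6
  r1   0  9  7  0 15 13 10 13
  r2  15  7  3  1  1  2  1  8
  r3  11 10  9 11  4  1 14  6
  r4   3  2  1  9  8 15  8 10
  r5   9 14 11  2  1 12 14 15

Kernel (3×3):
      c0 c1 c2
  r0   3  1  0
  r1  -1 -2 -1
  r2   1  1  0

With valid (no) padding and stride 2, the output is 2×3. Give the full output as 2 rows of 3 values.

22 24 -15
17 -15 8

Output[0,0]: The receptive field on the input at this output position is [8 1 14 / 0 9 7 / 15 7 3]. Elementwise product with the kernel and sum: 8·3 + 1·1 + 0·-1 + 9·-2 + 7·-1 + 15·1 + 7·1.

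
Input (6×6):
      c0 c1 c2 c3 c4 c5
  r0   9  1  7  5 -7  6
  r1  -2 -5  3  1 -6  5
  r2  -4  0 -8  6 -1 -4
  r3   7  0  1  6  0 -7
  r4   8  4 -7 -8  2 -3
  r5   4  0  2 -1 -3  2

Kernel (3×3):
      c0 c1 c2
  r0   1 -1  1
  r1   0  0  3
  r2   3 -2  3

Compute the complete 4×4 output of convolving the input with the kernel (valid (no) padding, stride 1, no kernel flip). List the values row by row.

Output[0,0]: The receptive field on the input at this output position is [9 1 7 / -2 -5 3 / -4 0 -8]. Elementwise product with the kernel and sum: 9·1 + 1·-1 + 7·1 + 3·3 + -4·3 + 0·-2 + -8·3.

-12 36 -62 41
6 27 -16 -3
-14 34 -14 -55
5 -26 0 -1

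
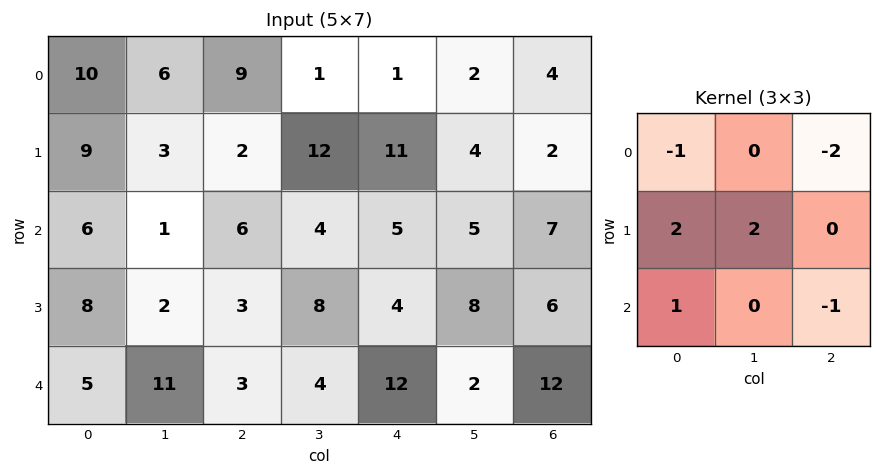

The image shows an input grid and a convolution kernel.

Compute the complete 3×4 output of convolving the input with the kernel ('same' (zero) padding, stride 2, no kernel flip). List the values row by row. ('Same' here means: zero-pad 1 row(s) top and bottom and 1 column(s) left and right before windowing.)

Output[0,0]: The receptive field on the zero-padded input at this output position is [0 0 0 / 0 10 6 / 0 9 3]. Elementwise product with the kernel and sum: 0·-1 + 0·-2 + 0·2 + 10·2 + 0·1 + 3·-1.

17 21 12 16
4 -19 -2 28
6 10 8 20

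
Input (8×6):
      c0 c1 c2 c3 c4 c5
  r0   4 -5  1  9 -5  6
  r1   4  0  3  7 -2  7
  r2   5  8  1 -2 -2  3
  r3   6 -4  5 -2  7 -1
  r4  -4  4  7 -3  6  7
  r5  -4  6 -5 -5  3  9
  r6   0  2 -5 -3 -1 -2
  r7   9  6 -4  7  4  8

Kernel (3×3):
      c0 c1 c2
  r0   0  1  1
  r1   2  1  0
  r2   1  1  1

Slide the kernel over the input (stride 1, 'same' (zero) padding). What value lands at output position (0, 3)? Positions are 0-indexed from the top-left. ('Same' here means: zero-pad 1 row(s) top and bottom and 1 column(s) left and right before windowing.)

The receptive field on the zero-padded input at this output position is [0 0 0 / 1 9 -5 / 3 7 -2]. Elementwise product with the kernel and sum: 0·1 + 0·1 + 1·2 + 9·1 + 3·1 + 7·1 + -2·1.

19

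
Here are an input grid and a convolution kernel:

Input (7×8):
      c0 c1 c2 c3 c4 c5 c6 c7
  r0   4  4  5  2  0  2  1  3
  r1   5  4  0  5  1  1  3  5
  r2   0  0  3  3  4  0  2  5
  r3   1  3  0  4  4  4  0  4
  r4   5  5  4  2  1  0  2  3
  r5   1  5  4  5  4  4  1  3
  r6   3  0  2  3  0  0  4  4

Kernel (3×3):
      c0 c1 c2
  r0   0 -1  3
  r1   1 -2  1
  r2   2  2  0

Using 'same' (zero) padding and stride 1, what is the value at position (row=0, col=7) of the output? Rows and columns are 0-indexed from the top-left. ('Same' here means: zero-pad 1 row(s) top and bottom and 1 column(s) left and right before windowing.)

The receptive field on the zero-padded input at this output position is [0 0 0 / 1 3 0 / 3 5 0]. Elementwise product with the kernel and sum: 0·-1 + 0·3 + 1·1 + 3·-2 + 0·1 + 3·2 + 5·2.

11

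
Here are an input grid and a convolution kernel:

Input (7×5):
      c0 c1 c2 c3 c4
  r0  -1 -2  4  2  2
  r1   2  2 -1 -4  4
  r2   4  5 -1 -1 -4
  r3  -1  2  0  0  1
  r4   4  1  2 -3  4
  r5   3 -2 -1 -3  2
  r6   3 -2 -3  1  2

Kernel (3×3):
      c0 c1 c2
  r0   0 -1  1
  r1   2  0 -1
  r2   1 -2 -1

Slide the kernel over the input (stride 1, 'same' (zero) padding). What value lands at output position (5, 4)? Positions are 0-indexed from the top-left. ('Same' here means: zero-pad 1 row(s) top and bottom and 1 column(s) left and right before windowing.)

-13

The receptive field on the zero-padded input at this output position is [-3 4 0 / -3 2 0 / 1 2 0]. Elementwise product with the kernel and sum: 4·-1 + 0·1 + -3·2 + 0·-1 + 1·1 + 2·-2 + 0·-1.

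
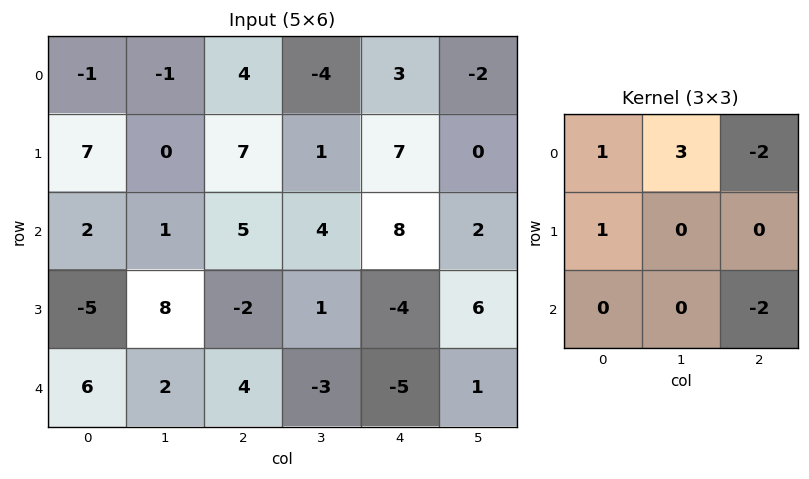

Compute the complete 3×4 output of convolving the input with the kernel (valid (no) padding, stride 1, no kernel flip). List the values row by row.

Output[0,0]: The receptive field on the input at this output position is [-1 -1 4 / 7 0 7 / 2 1 5]. Elementwise product with the kernel and sum: -1·1 + -1·3 + 4·-2 + 7·1 + 5·-2.
Output[0,1]: The receptive field on the input at this output position is [-1 4 -4 / 0 7 1 / 1 5 4]. Elementwise product with the kernel and sum: -1·1 + 4·3 + -4·-2 + 0·1 + 4·-2.

-15 11 -23 6
-1 18 9 14
-18 22 9 23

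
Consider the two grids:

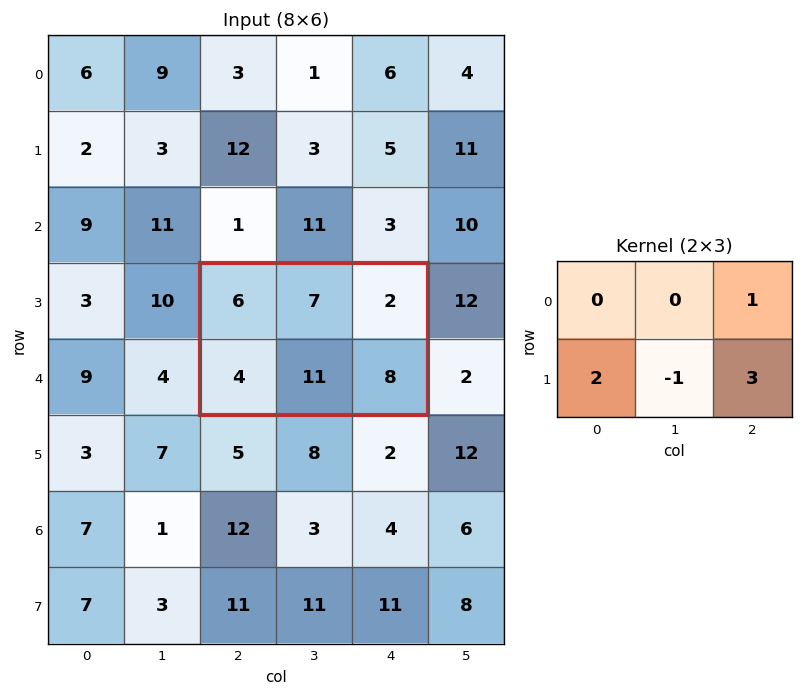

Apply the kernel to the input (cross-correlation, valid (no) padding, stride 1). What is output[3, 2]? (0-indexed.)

The receptive field on the input at this output position is [6 7 2 / 4 11 8]. Elementwise product with the kernel and sum: 2·1 + 4·2 + 11·-1 + 8·3.

23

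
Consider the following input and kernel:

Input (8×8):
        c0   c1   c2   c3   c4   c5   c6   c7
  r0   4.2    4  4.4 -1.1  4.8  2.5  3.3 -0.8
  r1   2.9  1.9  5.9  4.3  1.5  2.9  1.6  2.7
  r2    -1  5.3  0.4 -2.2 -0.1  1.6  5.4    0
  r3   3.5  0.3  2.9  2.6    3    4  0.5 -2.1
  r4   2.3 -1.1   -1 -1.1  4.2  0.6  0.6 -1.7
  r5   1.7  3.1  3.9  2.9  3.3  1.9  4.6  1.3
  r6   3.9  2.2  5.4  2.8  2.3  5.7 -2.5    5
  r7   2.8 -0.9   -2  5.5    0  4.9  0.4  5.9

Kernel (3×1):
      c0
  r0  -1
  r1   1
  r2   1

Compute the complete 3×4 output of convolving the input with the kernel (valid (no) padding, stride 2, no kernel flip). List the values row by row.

Output[0,0]: The receptive field on the input at this output position is [4.2 / 2.9 / -1]. Elementwise product with the kernel and sum: 4.2·-1 + 2.9·1 + -1·1.
Output[0,1]: The receptive field on the input at this output position is [4.4 / 5.9 / 0.4]. Elementwise product with the kernel and sum: 4.4·-1 + 5.9·1 + 0.4·1.

-2.3 1.9 -3.4 3.7
6.8 1.5 7.3 -4.3
3.3 10.3 1.4 1.5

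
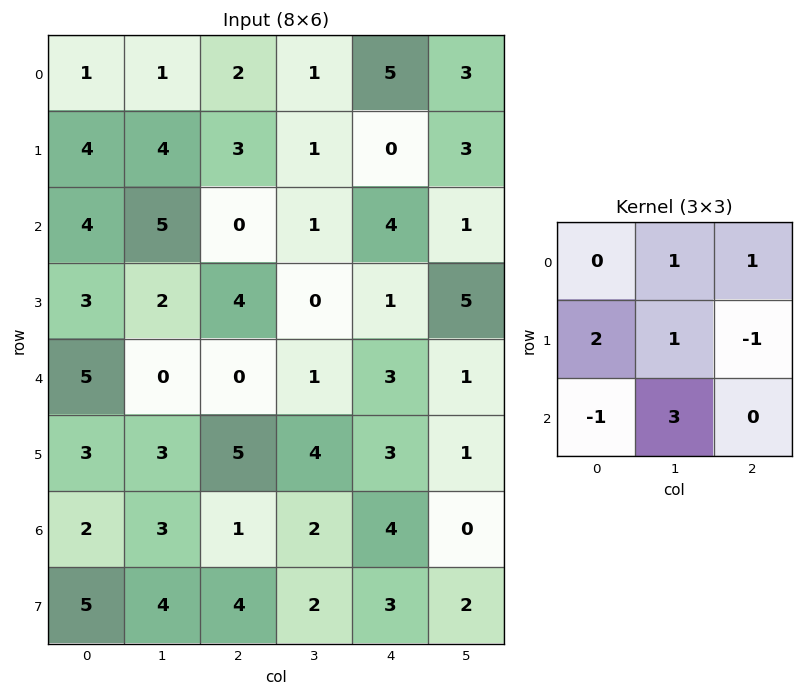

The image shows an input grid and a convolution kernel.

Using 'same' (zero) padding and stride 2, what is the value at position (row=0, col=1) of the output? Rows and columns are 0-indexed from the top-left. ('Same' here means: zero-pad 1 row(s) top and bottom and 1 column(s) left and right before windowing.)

8

The receptive field on the zero-padded input at this output position is [0 0 0 / 1 2 1 / 4 3 1]. Elementwise product with the kernel and sum: 0·1 + 0·1 + 1·2 + 2·1 + 1·-1 + 4·-1 + 3·3.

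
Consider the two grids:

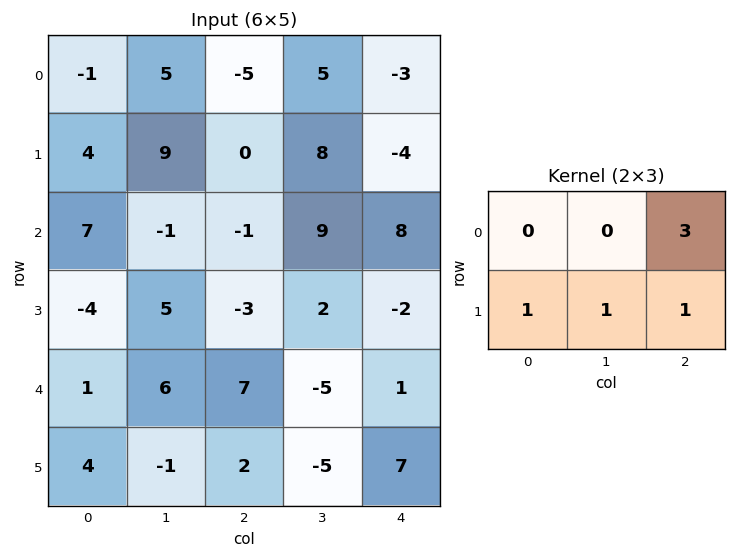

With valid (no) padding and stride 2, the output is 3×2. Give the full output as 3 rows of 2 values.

Output[0,0]: The receptive field on the input at this output position is [-1 5 -5 / 4 9 0]. Elementwise product with the kernel and sum: -5·3 + 4·1 + 9·1 + 0·1.

-2 -5
-5 21
26 7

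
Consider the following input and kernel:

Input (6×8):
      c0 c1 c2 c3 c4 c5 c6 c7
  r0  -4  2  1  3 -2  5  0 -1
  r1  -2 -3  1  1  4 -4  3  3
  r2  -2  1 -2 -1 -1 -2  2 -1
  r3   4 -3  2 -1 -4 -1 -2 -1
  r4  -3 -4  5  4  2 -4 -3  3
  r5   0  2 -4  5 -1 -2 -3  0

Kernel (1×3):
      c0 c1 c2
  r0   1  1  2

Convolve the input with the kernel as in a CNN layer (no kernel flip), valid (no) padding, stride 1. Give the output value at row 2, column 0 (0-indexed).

The receptive field on the input at this output position is [-2 1 -2]. Elementwise product with the kernel and sum: -2·1 + 1·1 + -2·2.

-5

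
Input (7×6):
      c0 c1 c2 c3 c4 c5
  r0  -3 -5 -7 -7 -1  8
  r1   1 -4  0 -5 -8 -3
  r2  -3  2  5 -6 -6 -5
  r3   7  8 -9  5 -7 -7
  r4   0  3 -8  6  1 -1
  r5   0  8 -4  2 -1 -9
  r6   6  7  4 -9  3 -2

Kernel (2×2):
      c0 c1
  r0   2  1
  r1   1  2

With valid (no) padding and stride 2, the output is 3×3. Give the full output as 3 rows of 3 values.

-18 -31 -8
19 5 -38
19 -10 -18

Output[0,0]: The receptive field on the input at this output position is [-3 -5 / 1 -4]. Elementwise product with the kernel and sum: -3·2 + -5·1 + 1·1 + -4·2.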